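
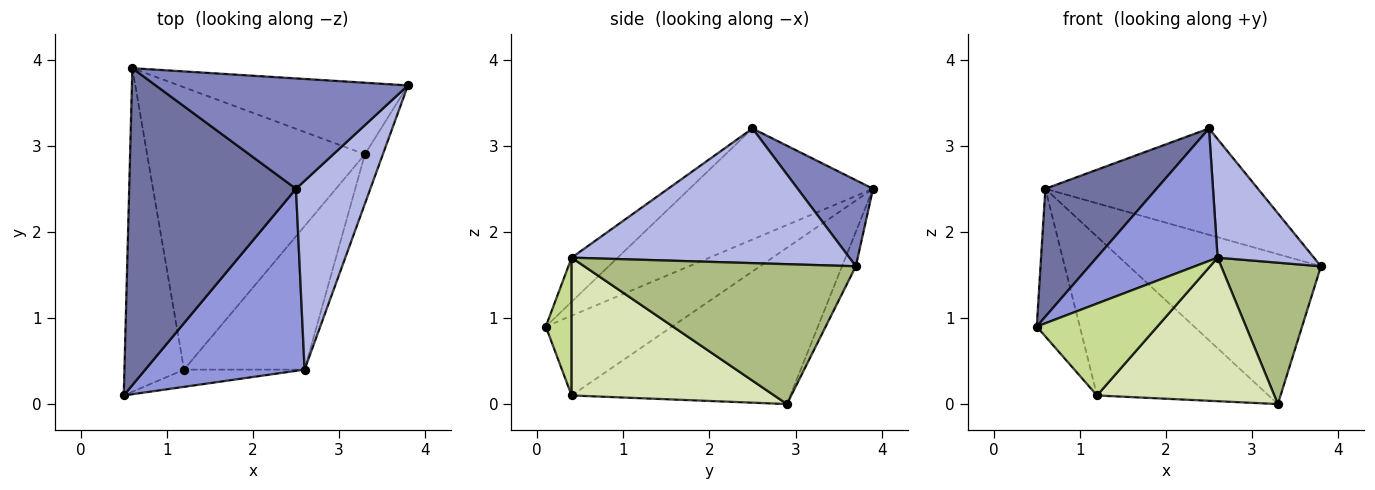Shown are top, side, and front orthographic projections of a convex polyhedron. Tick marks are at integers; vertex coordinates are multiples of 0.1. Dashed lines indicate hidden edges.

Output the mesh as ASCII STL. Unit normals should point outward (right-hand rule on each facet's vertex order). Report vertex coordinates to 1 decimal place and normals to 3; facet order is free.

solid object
 facet normal -0.525 -0.318 0.789
  outer loop
   vertex 2.5 2.5 3.2
   vertex 0.6 3.9 2.5
   vertex 0.5 0.1 0.9
  endloop
 endfacet
 facet normal 0.239 0.674 0.699
  outer loop
   vertex 2.5 2.5 3.2
   vertex 3.8 3.7 1.6
   vertex 0.6 3.9 2.5
  endloop
 endfacet
 facet normal -0.219 -0.574 0.789
  outer loop
   vertex 2.6 0.4 1.7
   vertex 2.5 2.5 3.2
   vertex 0.5 0.1 0.9
  endloop
 endfacet
 facet normal 0.838 -0.291 0.463
  outer loop
   vertex 2.6 0.4 1.7
   vertex 3.8 3.7 1.6
   vertex 2.5 2.5 3.2
  endloop
 endfacet
 facet normal -0.065 0.900 -0.430
  outer loop
   vertex 3.3 2.9 0.0
   vertex 0.6 3.9 2.5
   vertex 3.8 3.7 1.6
  endloop
 endfacet
 facet normal 0.932 -0.342 -0.120
  outer loop
   vertex 3.3 2.9 0.0
   vertex 3.8 3.7 1.6
   vertex 2.6 0.4 1.7
  endloop
 endfacet
 facet normal 0.206 -0.962 -0.180
  outer loop
   vertex 1.2 0.4 0.1
   vertex 2.6 0.4 1.7
   vertex 0.5 0.1 0.9
  endloop
 endfacet
 facet normal 0.629 -0.550 -0.550
  outer loop
   vertex 1.2 0.4 0.1
   vertex 3.3 2.9 0.0
   vertex 2.6 0.4 1.7
  endloop
 endfacet
 facet normal -0.773 0.263 -0.577
  outer loop
   vertex 1.2 0.4 0.1
   vertex 0.5 0.1 0.9
   vertex 0.6 3.9 2.5
  endloop
 endfacet
 facet normal -0.530 0.416 -0.739
  outer loop
   vertex 1.2 0.4 0.1
   vertex 0.6 3.9 2.5
   vertex 3.3 2.9 0.0
  endloop
 endfacet
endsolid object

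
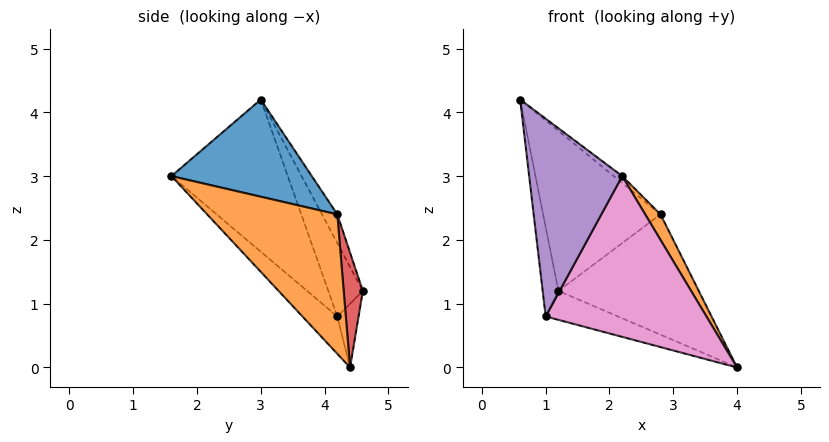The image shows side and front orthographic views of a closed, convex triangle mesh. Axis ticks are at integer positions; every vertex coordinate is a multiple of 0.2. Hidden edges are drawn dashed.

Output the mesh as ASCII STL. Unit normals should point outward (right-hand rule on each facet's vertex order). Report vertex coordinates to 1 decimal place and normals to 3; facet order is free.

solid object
 facet normal 0.620 0.038 0.783
  outer loop
   vertex 2.8 4.2 2.4
   vertex 0.6 3.0 4.2
   vertex 2.2 1.6 3.0
  endloop
 endfacet
 facet normal 0.893 -0.105 0.438
  outer loop
   vertex 2.8 4.2 2.4
   vertex 2.2 1.6 3.0
   vertex 4.0 4.4 0.0
  endloop
 endfacet
 facet normal -0.116 0.886 0.449
  outer loop
   vertex 2.8 4.2 2.4
   vertex 1.2 4.6 1.2
   vertex 0.6 3.0 4.2
  endloop
 endfacet
 facet normal 0.134 0.980 0.148
  outer loop
   vertex 2.8 4.2 2.4
   vertex 4.0 4.4 0.0
   vertex 1.2 4.6 1.2
  endloop
 endfacet
 facet normal -0.745 -0.596 -0.298
  outer loop
   vertex 1.0 4.2 0.8
   vertex 2.2 1.6 3.0
   vertex 0.6 3.0 4.2
  endloop
 endfacet
 facet normal -0.909 0.415 0.040
  outer loop
   vertex 1.0 4.2 0.8
   vertex 0.6 3.0 4.2
   vertex 1.2 4.6 1.2
  endloop
 endfacet
 facet normal -0.147 -0.678 -0.721
  outer loop
   vertex 1.0 4.2 0.8
   vertex 4.0 4.4 0.0
   vertex 2.2 1.6 3.0
  endloop
 endfacet
 facet normal -0.218 0.742 -0.633
  outer loop
   vertex 1.0 4.2 0.8
   vertex 1.2 4.6 1.2
   vertex 4.0 4.4 0.0
  endloop
 endfacet
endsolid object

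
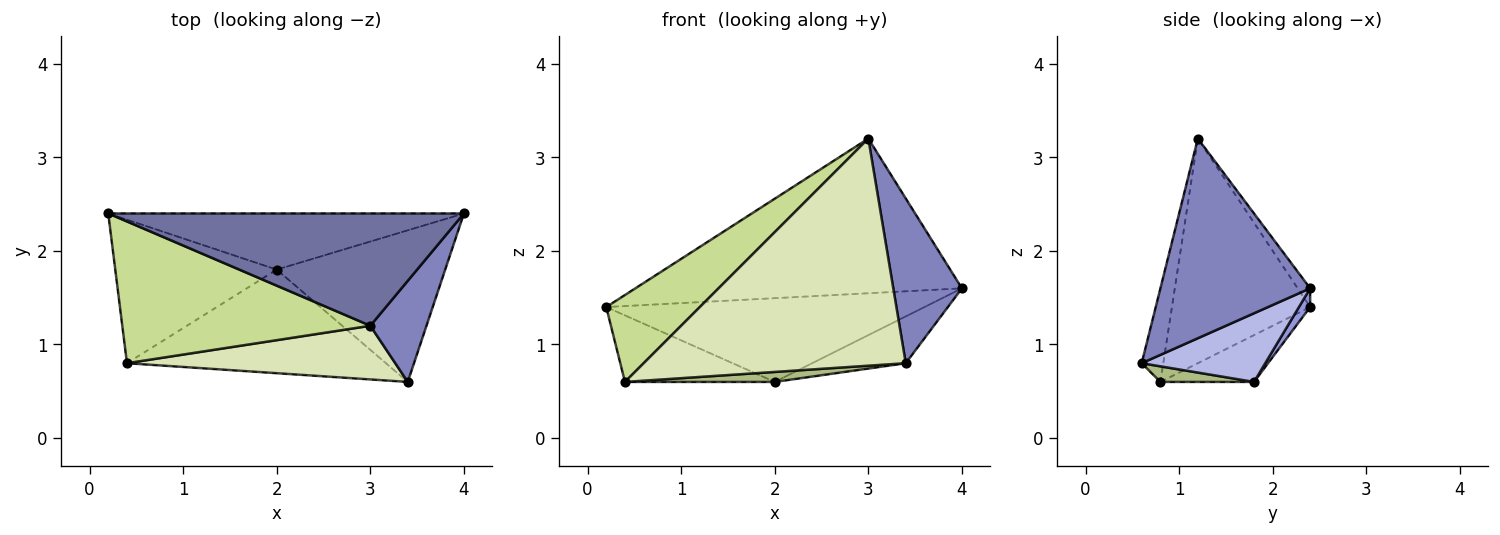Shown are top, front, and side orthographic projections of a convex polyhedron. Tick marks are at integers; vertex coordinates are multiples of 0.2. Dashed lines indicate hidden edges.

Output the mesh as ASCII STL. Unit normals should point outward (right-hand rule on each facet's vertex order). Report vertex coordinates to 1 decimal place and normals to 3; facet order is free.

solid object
 facet normal -0.031 0.809 0.587
  outer loop
   vertex 3.0 1.2 3.2
   vertex 4.0 2.4 1.6
   vertex 0.2 2.4 1.4
  endloop
 endfacet
 facet normal 0.881 -0.404 0.248
  outer loop
   vertex 3.0 1.2 3.2
   vertex 3.4 0.6 0.8
   vertex 4.0 2.4 1.6
  endloop
 endfacet
 facet normal 0.029 0.830 -0.557
  outer loop
   vertex 2.0 1.8 0.6
   vertex 0.2 2.4 1.4
   vertex 4.0 2.4 1.6
  endloop
 endfacet
 facet normal 0.363 0.275 -0.890
  outer loop
   vertex 2.0 1.8 0.6
   vertex 4.0 2.4 1.6
   vertex 3.4 0.6 0.8
  endloop
 endfacet
 facet normal -0.254 0.407 -0.877
  outer loop
   vertex 0.4 0.8 0.6
   vertex 0.2 2.4 1.4
   vertex 2.0 1.8 0.6
  endloop
 endfacet
 facet normal 0.060 -0.096 -0.994
  outer loop
   vertex 0.4 0.8 0.6
   vertex 2.0 1.8 0.6
   vertex 3.4 0.6 0.8
  endloop
 endfacet
 facet normal -0.611 -0.414 0.675
  outer loop
   vertex 0.4 0.8 0.6
   vertex 3.0 1.2 3.2
   vertex 0.2 2.4 1.4
  endloop
 endfacet
 facet normal -0.080 -0.970 0.229
  outer loop
   vertex 0.4 0.8 0.6
   vertex 3.4 0.6 0.8
   vertex 3.0 1.2 3.2
  endloop
 endfacet
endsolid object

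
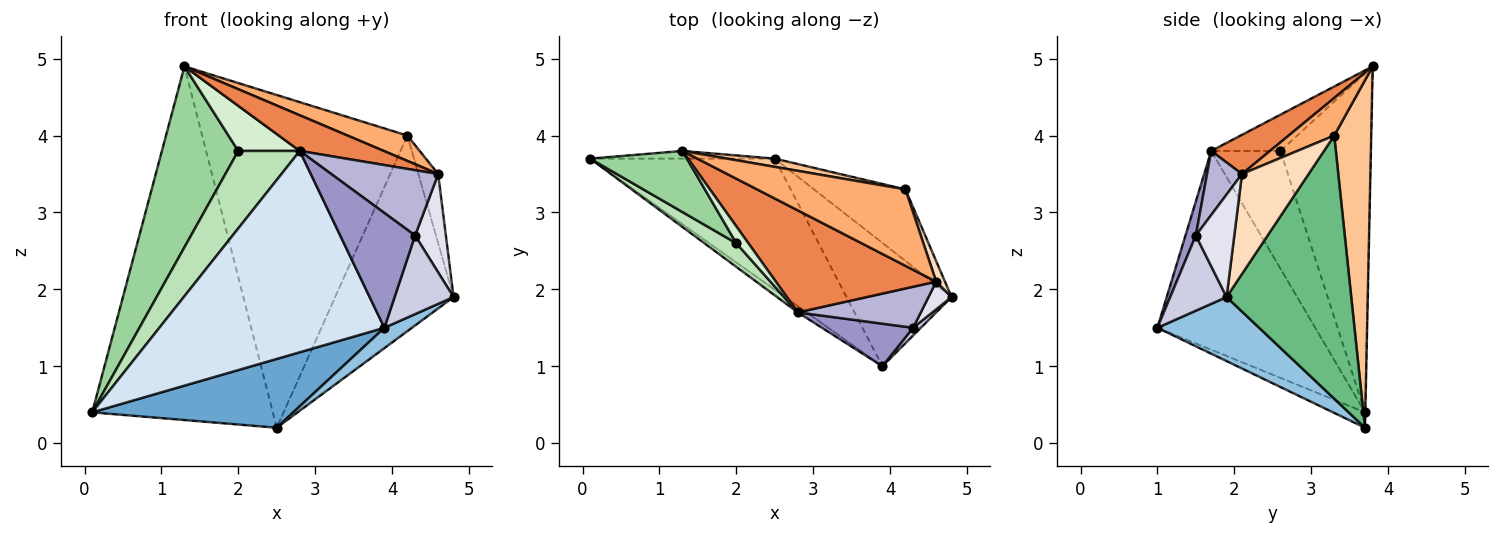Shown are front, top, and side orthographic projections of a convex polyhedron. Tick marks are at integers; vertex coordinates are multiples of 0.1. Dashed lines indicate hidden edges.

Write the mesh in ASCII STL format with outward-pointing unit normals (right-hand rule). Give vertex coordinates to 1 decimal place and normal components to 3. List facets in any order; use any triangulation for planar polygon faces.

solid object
 facet normal -0.074 -0.463 -0.883
  outer loop
   vertex 2.5 3.7 0.2
   vertex 3.9 1.0 1.5
   vertex 0.1 3.7 0.4
  endloop
 endfacet
 facet normal 0.515 -0.140 -0.845
  outer loop
   vertex 2.5 3.7 0.2
   vertex 4.8 1.9 1.9
   vertex 3.9 1.0 1.5
  endloop
 endfacet
 facet normal -0.002 1.000 -0.022
  outer loop
   vertex 2.5 3.7 0.2
   vertex 0.1 3.7 0.4
   vertex 1.3 3.8 4.9
  endloop
 endfacet
 facet normal -0.574 -0.818 -0.025
  outer loop
   vertex 2.8 1.7 3.8
   vertex 0.1 3.7 0.4
   vertex 3.9 1.0 1.5
  endloop
 endfacet
 facet normal 0.225 -0.321 0.920
  outer loop
   vertex 2.8 1.7 3.8
   vertex 4.6 2.1 3.5
   vertex 1.3 3.8 4.9
  endloop
 endfacet
 facet normal 0.233 -0.307 0.923
  outer loop
   vertex 4.2 3.3 4.0
   vertex 1.3 3.8 4.9
   vertex 4.6 2.1 3.5
  endloop
 endfacet
 facet normal 0.177 0.984 0.024
  outer loop
   vertex 4.2 3.3 4.0
   vertex 2.5 3.7 0.2
   vertex 1.3 3.8 4.9
  endloop
 endfacet
 facet normal 0.955 0.283 0.084
  outer loop
   vertex 4.2 3.3 4.0
   vertex 4.6 2.1 3.5
   vertex 4.8 1.9 1.9
  endloop
 endfacet
 facet normal 0.703 0.668 -0.244
  outer loop
   vertex 4.2 3.3 4.0
   vertex 4.8 1.9 1.9
   vertex 2.5 3.7 0.2
  endloop
 endfacet
 facet normal -0.746 -0.631 0.213
  outer loop
   vertex 2.0 2.6 3.8
   vertex 1.3 3.8 4.9
   vertex 0.1 3.7 0.4
  endloop
 endfacet
 facet normal -0.733 -0.651 0.199
  outer loop
   vertex 2.0 2.6 3.8
   vertex 0.1 3.7 0.4
   vertex 2.8 1.7 3.8
  endloop
 endfacet
 facet normal -0.725 -0.645 0.242
  outer loop
   vertex 2.0 2.6 3.8
   vertex 2.8 1.7 3.8
   vertex 1.3 3.8 4.9
  endloop
 endfacet
 facet normal 0.129 -0.930 0.345
  outer loop
   vertex 4.3 1.5 2.7
   vertex 2.8 1.7 3.8
   vertex 3.9 1.0 1.5
  endloop
 endfacet
 facet normal 0.267 -0.816 0.512
  outer loop
   vertex 4.3 1.5 2.7
   vertex 4.6 2.1 3.5
   vertex 2.8 1.7 3.8
  endloop
 endfacet
 facet normal 0.690 -0.721 0.071
  outer loop
   vertex 4.3 1.5 2.7
   vertex 3.9 1.0 1.5
   vertex 4.8 1.9 1.9
  endloop
 endfacet
 facet normal 0.769 -0.615 0.173
  outer loop
   vertex 4.3 1.5 2.7
   vertex 4.8 1.9 1.9
   vertex 4.6 2.1 3.5
  endloop
 endfacet
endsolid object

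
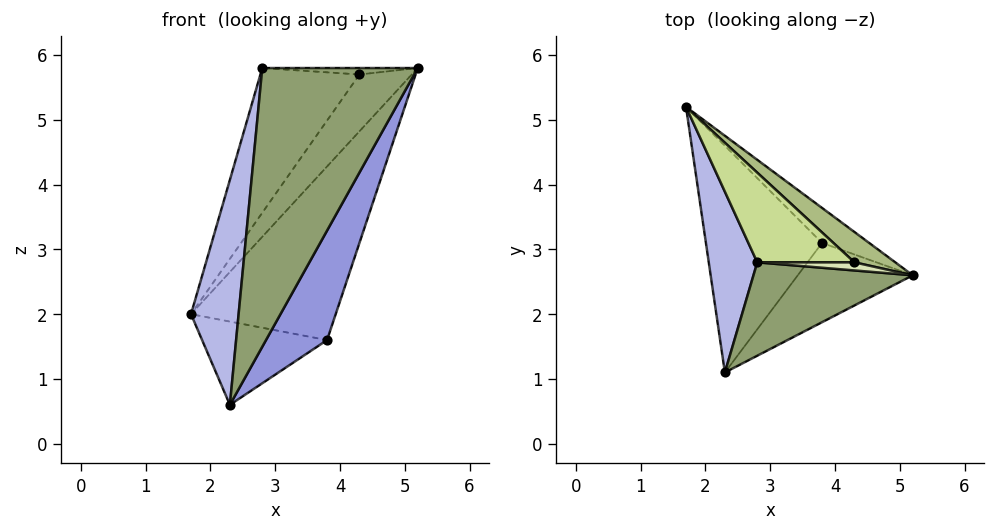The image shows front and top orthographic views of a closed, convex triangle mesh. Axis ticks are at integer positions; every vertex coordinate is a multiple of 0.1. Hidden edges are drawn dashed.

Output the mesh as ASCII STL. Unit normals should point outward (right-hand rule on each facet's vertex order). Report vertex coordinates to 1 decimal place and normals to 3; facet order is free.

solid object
 facet normal 0.686 0.713 -0.144
  outer loop
   vertex 3.8 3.1 1.6
   vertex 1.7 5.2 2.0
   vertex 5.2 2.6 5.8
  endloop
 endfacet
 facet normal 0.164 0.340 -0.926
  outer loop
   vertex 3.8 3.1 1.6
   vertex 2.3 1.1 0.6
   vertex 1.7 5.2 2.0
  endloop
 endfacet
 facet normal 0.827 -0.455 -0.330
  outer loop
   vertex 3.8 3.1 1.6
   vertex 5.2 2.6 5.8
   vertex 2.3 1.1 0.6
  endloop
 endfacet
 facet normal -0.968 -0.195 0.157
  outer loop
   vertex 2.8 2.8 5.8
   vertex 1.7 5.2 2.0
   vertex 2.3 1.1 0.6
  endloop
 endfacet
 facet normal -0.079 -0.945 0.317
  outer loop
   vertex 2.8 2.8 5.8
   vertex 2.3 1.1 0.6
   vertex 5.2 2.6 5.8
  endloop
 endfacet
 facet normal 0.142 0.873 0.466
  outer loop
   vertex 4.3 2.8 5.7
   vertex 5.2 2.6 5.8
   vertex 1.7 5.2 2.0
  endloop
 endfacet
 facet normal 0.035 0.850 0.526
  outer loop
   vertex 4.3 2.8 5.7
   vertex 1.7 5.2 2.0
   vertex 2.8 2.8 5.8
  endloop
 endfacet
 facet normal 0.052 0.624 0.780
  outer loop
   vertex 4.3 2.8 5.7
   vertex 2.8 2.8 5.8
   vertex 5.2 2.6 5.8
  endloop
 endfacet
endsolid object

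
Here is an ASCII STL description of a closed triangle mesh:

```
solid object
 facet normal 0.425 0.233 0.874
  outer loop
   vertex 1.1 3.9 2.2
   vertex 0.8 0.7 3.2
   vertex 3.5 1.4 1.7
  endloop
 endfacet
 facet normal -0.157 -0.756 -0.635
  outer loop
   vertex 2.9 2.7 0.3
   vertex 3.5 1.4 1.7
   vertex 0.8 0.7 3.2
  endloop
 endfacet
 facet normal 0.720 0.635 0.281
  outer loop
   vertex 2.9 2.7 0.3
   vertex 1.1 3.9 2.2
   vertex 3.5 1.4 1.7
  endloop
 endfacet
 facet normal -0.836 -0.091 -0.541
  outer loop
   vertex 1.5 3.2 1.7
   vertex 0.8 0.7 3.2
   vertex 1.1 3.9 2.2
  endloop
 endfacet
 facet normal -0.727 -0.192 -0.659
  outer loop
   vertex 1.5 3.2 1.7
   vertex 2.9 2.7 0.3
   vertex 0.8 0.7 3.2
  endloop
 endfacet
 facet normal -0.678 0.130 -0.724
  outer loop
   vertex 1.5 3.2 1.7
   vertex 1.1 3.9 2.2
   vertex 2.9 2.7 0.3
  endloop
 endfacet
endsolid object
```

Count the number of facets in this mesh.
6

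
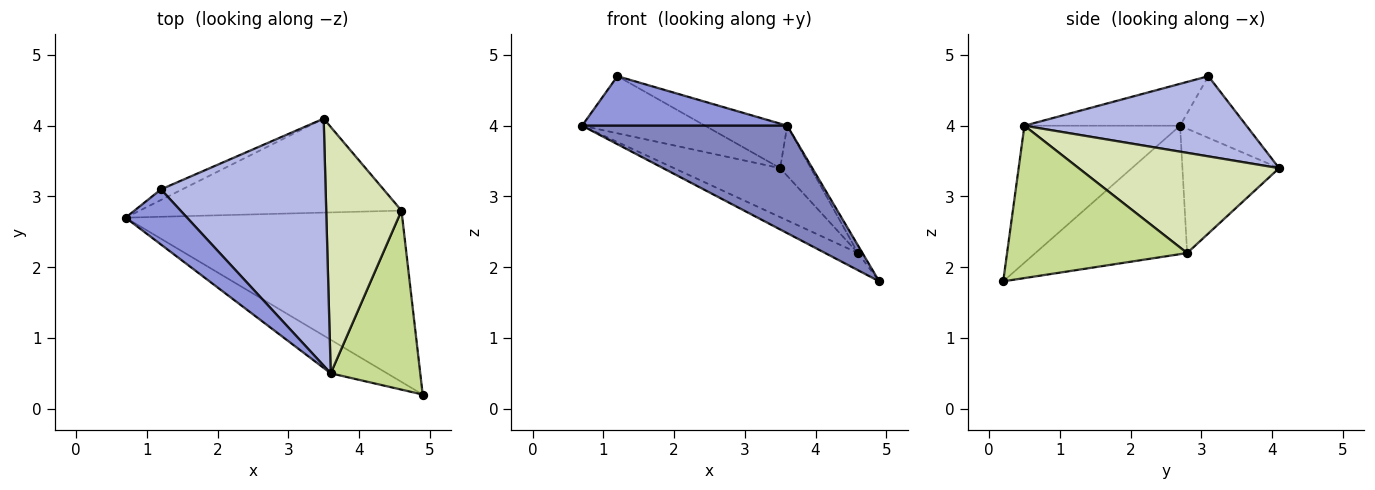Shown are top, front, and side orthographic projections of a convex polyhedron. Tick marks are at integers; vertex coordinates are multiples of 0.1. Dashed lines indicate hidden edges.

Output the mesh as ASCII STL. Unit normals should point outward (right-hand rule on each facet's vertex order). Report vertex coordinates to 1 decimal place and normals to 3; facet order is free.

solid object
 facet normal -0.469 0.868 -0.161
  outer loop
   vertex 1.2 3.1 4.7
   vertex 3.5 4.1 3.4
   vertex 0.7 2.7 4.0
  endloop
 endfacet
 facet normal -0.587 -0.773 -0.241
  outer loop
   vertex 3.6 0.5 4.0
   vertex 0.7 2.7 4.0
   vertex 4.9 0.2 1.8
  endloop
 endfacet
 facet normal -0.452 -0.596 0.664
  outer loop
   vertex 3.6 0.5 4.0
   vertex 1.2 3.1 4.7
   vertex 0.7 2.7 4.0
  endloop
 endfacet
 facet normal 0.432 0.160 0.888
  outer loop
   vertex 3.6 0.5 4.0
   vertex 3.5 4.1 3.4
   vertex 1.2 3.1 4.7
  endloop
 endfacet
 facet normal -0.419 0.091 -0.903
  outer loop
   vertex 4.6 2.8 2.2
   vertex 4.9 0.2 1.8
   vertex 0.7 2.7 4.0
  endloop
 endfacet
 facet normal -0.388 0.426 -0.817
  outer loop
   vertex 4.6 2.8 2.2
   vertex 0.7 2.7 4.0
   vertex 3.5 4.1 3.4
  endloop
 endfacet
 facet normal 0.862 0.022 0.506
  outer loop
   vertex 4.6 2.8 2.2
   vertex 3.6 0.5 4.0
   vertex 4.9 0.2 1.8
  endloop
 endfacet
 facet normal 0.794 0.121 0.596
  outer loop
   vertex 4.6 2.8 2.2
   vertex 3.5 4.1 3.4
   vertex 3.6 0.5 4.0
  endloop
 endfacet
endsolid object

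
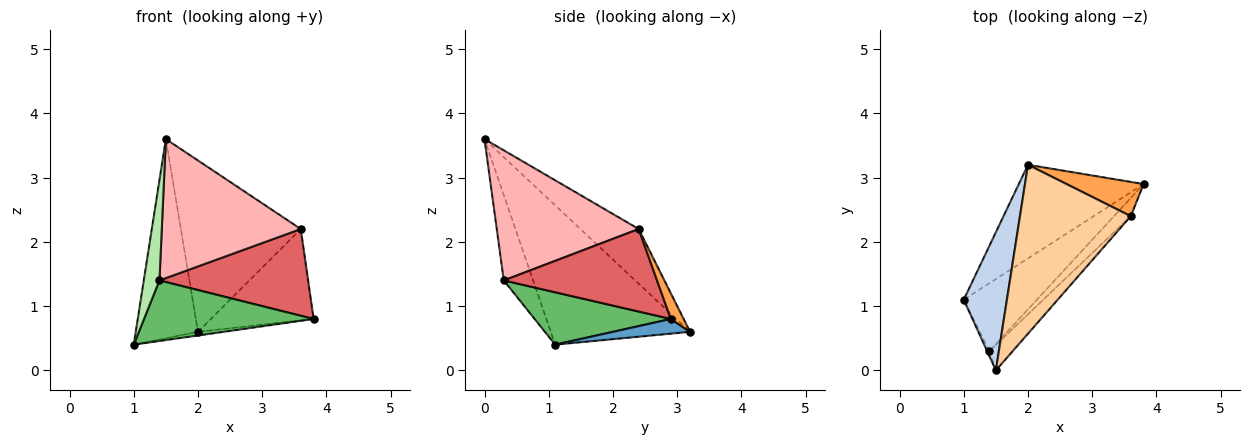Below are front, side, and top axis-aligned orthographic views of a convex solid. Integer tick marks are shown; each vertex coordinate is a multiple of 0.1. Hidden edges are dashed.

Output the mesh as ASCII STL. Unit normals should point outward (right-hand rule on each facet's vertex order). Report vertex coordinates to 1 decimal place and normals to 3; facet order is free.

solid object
 facet normal 0.117 0.039 -0.992
  outer loop
   vertex 2.0 3.2 0.6
   vertex 3.8 2.9 0.8
   vertex 1.0 1.1 0.4
  endloop
 endfacet
 facet normal -0.879 0.392 0.272
  outer loop
   vertex 1.5 0.0 3.6
   vertex 2.0 3.2 0.6
   vertex 1.0 1.1 0.4
  endloop
 endfacet
 facet normal 0.116 0.930 0.349
  outer loop
   vertex 3.6 2.4 2.2
   vertex 3.8 2.9 0.8
   vertex 2.0 3.2 0.6
  endloop
 endfacet
 facet normal -0.327 0.673 0.663
  outer loop
   vertex 3.6 2.4 2.2
   vertex 2.0 3.2 0.6
   vertex 1.5 0.0 3.6
  endloop
 endfacet
 facet normal 0.471 -0.587 -0.658
  outer loop
   vertex 1.4 0.3 1.4
   vertex 1.0 1.1 0.4
   vertex 3.8 2.9 0.8
  endloop
 endfacet
 facet normal -0.882 -0.471 -0.024
  outer loop
   vertex 1.4 0.3 1.4
   vertex 1.5 0.0 3.6
   vertex 1.0 1.1 0.4
  endloop
 endfacet
 facet normal 0.710 -0.689 -0.145
  outer loop
   vertex 1.4 0.3 1.4
   vertex 3.8 2.9 0.8
   vertex 3.6 2.4 2.2
  endloop
 endfacet
 facet normal 0.709 -0.694 -0.127
  outer loop
   vertex 1.4 0.3 1.4
   vertex 3.6 2.4 2.2
   vertex 1.5 0.0 3.6
  endloop
 endfacet
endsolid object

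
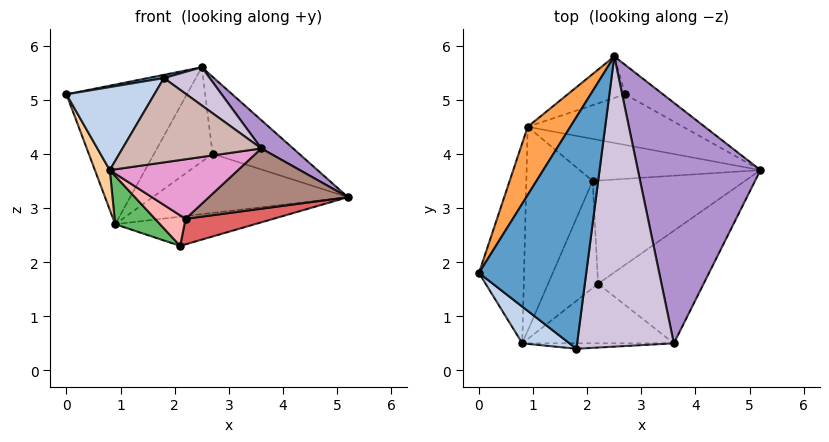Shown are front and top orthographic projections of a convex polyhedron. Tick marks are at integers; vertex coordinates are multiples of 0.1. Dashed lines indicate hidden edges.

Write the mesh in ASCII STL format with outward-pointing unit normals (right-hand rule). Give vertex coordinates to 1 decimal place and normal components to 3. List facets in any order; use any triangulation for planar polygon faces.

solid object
 facet normal -0.175 -0.014 0.985
  outer loop
   vertex 1.8 0.4 5.4
   vertex 2.5 5.8 5.6
   vertex 0.0 1.8 5.1
  endloop
 endfacet
 facet normal -0.614 -0.722 0.319
  outer loop
   vertex 1.8 0.4 5.4
   vertex 0.0 1.8 5.1
   vertex 0.8 0.5 3.7
  endloop
 endfacet
 facet normal -0.836 0.493 0.241
  outer loop
   vertex 0.9 4.5 2.7
   vertex 0.0 1.8 5.1
   vertex 2.5 5.8 5.6
  endloop
 endfacet
 facet normal -0.897 -0.086 -0.433
  outer loop
   vertex 0.9 4.5 2.7
   vertex 0.8 0.5 3.7
   vertex 0.0 1.8 5.1
  endloop
 endfacet
 facet normal -0.459 -0.205 -0.865
  outer loop
   vertex 0.9 4.5 2.7
   vertex 2.1 3.5 2.3
   vertex 0.8 0.5 3.7
  endloop
 endfacet
 facet normal 0.198 0.559 -0.805
  outer loop
   vertex 0.9 4.5 2.7
   vertex 5.2 3.7 3.2
   vertex 2.1 3.5 2.3
  endloop
 endfacet
 facet normal 0.285 -0.230 -0.931
  outer loop
   vertex 2.2 1.6 2.8
   vertex 2.1 3.5 2.3
   vertex 5.2 3.7 3.2
  endloop
 endfacet
 facet normal -0.374 -0.254 -0.892
  outer loop
   vertex 2.2 1.6 2.8
   vertex 0.8 0.5 3.7
   vertex 2.1 3.5 2.3
  endloop
 endfacet
 facet normal 0.621 -0.091 0.779
  outer loop
   vertex 3.6 0.5 4.1
   vertex 5.2 3.7 3.2
   vertex 2.5 5.8 5.6
  endloop
 endfacet
 facet normal 0.586 -0.106 0.803
  outer loop
   vertex 3.6 0.5 4.1
   vertex 2.5 5.8 5.6
   vertex 1.8 0.4 5.4
  endloop
 endfacet
 facet normal 0.409 -0.431 -0.805
  outer loop
   vertex 3.6 0.5 4.1
   vertex 2.2 1.6 2.8
   vertex 5.2 3.7 3.2
  endloop
 endfacet
 facet normal 0.009 -0.998 -0.064
  outer loop
   vertex 3.6 0.5 4.1
   vertex 1.8 0.4 5.4
   vertex 0.8 0.5 3.7
  endloop
 endfacet
 facet normal 0.101 -0.704 -0.704
  outer loop
   vertex 3.6 0.5 4.1
   vertex 0.8 0.5 3.7
   vertex 2.2 1.6 2.8
  endloop
 endfacet
 facet normal 0.378 0.865 -0.331
  outer loop
   vertex 2.7 5.1 4.0
   vertex 2.5 5.8 5.6
   vertex 5.2 3.7 3.2
  endloop
 endfacet
 facet normal 0.212 0.742 -0.636
  outer loop
   vertex 2.7 5.1 4.0
   vertex 5.2 3.7 3.2
   vertex 0.9 4.5 2.7
  endloop
 endfacet
 facet normal -0.015 0.915 -0.402
  outer loop
   vertex 2.7 5.1 4.0
   vertex 0.9 4.5 2.7
   vertex 2.5 5.8 5.6
  endloop
 endfacet
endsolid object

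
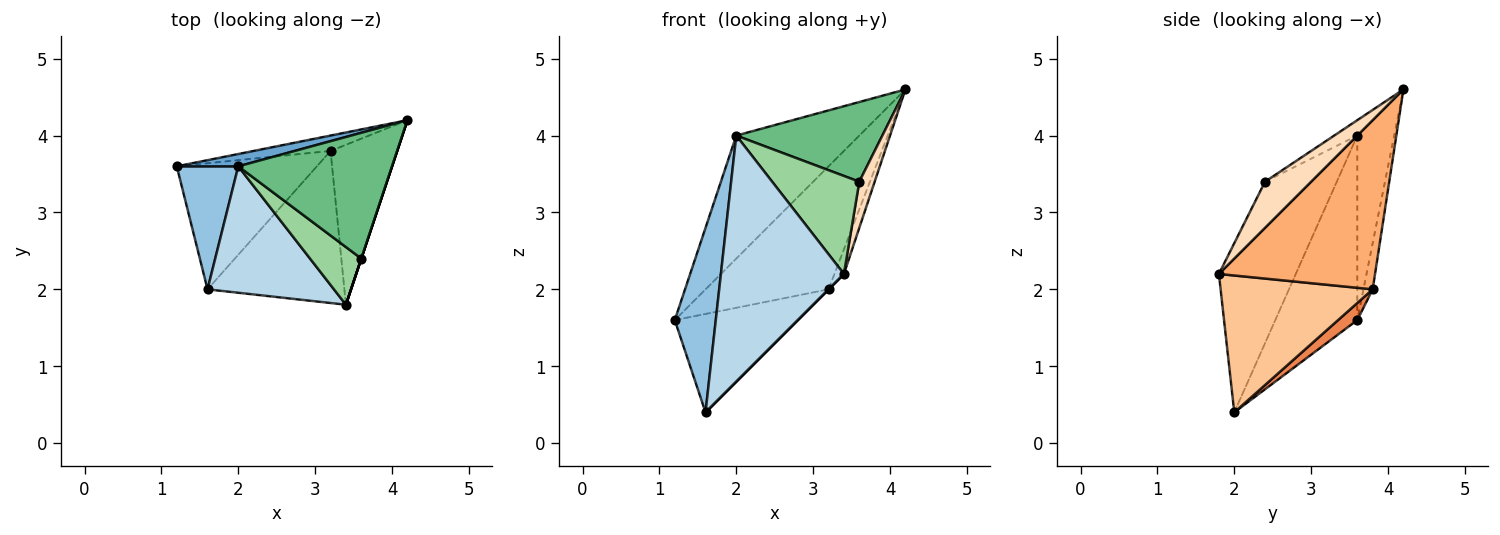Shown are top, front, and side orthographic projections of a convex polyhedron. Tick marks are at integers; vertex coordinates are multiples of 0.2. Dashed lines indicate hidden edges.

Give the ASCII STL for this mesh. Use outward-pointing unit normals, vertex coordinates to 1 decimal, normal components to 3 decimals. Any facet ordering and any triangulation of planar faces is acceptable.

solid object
 facet normal -0.286 0.953 0.095
  outer loop
   vertex 2.0 3.6 4.0
   vertex 4.2 4.2 4.6
   vertex 1.2 3.6 1.6
  endloop
 endfacet
 facet normal -0.857 -0.429 0.286
  outer loop
   vertex 2.0 3.6 4.0
   vertex 1.2 3.6 1.6
   vertex 1.6 2.0 0.4
  endloop
 endfacet
 facet normal -0.486 -0.777 0.399
  outer loop
   vertex 2.0 3.6 4.0
   vertex 1.6 2.0 0.4
   vertex 3.4 1.8 2.2
  endloop
 endfacet
 facet normal -0.074 0.990 -0.124
  outer loop
   vertex 3.2 3.8 2.0
   vertex 1.2 3.6 1.6
   vertex 4.2 4.2 4.6
  endloop
 endfacet
 facet normal 0.096 0.612 -0.785
  outer loop
   vertex 3.2 3.8 2.0
   vertex 1.6 2.0 0.4
   vertex 1.2 3.6 1.6
  endloop
 endfacet
 facet normal 0.929 0.056 -0.366
  outer loop
   vertex 3.2 3.8 2.0
   vertex 4.2 4.2 4.6
   vertex 3.4 1.8 2.2
  endloop
 endfacet
 facet normal 0.707 0.000 -0.707
  outer loop
   vertex 3.2 3.8 2.0
   vertex 3.4 1.8 2.2
   vertex 1.6 2.0 0.4
  endloop
 endfacet
 facet normal 0.949 -0.316 0.000
  outer loop
   vertex 3.6 2.4 3.4
   vertex 3.4 1.8 2.2
   vertex 4.2 4.2 4.6
  endloop
 endfacet
 facet normal -0.084 -0.533 0.842
  outer loop
   vertex 3.6 2.4 3.4
   vertex 4.2 4.2 4.6
   vertex 2.0 3.6 4.0
  endloop
 endfacet
 facet normal -0.415 -0.784 0.461
  outer loop
   vertex 3.6 2.4 3.4
   vertex 2.0 3.6 4.0
   vertex 3.4 1.8 2.2
  endloop
 endfacet
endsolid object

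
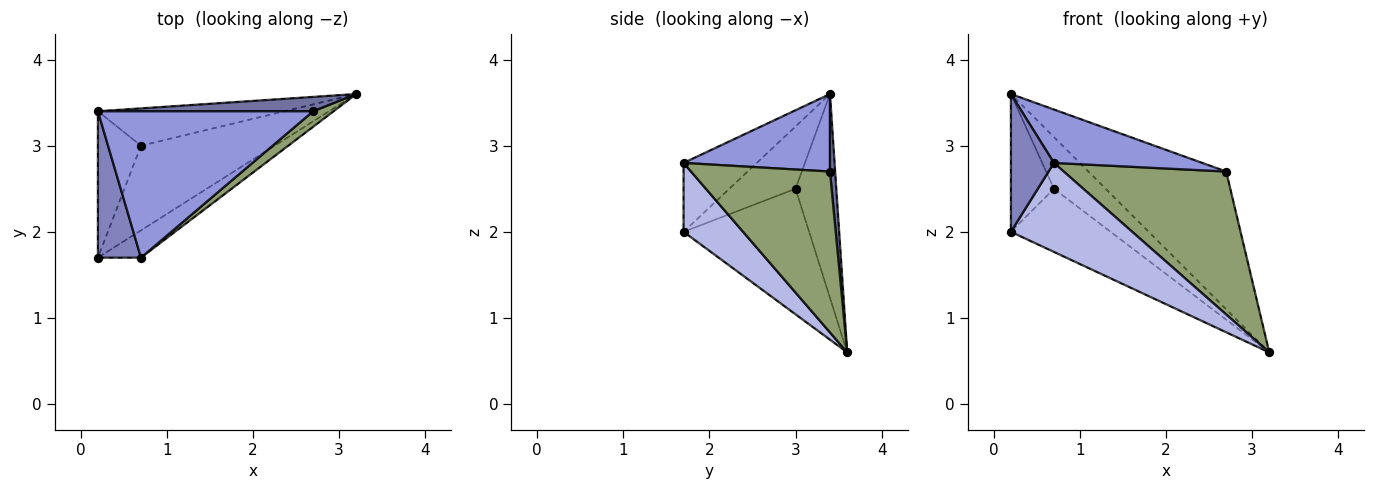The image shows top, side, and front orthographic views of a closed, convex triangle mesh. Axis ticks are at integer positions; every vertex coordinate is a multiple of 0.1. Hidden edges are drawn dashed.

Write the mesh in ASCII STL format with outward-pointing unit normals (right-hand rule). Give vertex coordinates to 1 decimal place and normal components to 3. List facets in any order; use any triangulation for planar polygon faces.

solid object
 facet normal 0.037 0.994 0.104
  outer loop
   vertex 2.7 3.4 2.7
   vertex 3.2 3.6 0.6
   vertex 0.2 3.4 3.6
  endloop
 endfacet
 facet normal -0.759 -0.446 0.474
  outer loop
   vertex 0.7 1.7 2.8
   vertex 0.2 3.4 3.6
   vertex 0.2 1.7 2.0
  endloop
 endfacet
 facet normal 0.320 -0.325 0.890
  outer loop
   vertex 0.7 1.7 2.8
   vertex 2.7 3.4 2.7
   vertex 0.2 3.4 3.6
  endloop
 endfacet
 facet normal 0.424 -0.866 -0.265
  outer loop
   vertex 0.7 1.7 2.8
   vertex 0.2 1.7 2.0
   vertex 3.2 3.6 0.6
  endloop
 endfacet
 facet normal 0.648 -0.757 0.082
  outer loop
   vertex 0.7 1.7 2.8
   vertex 3.2 3.6 0.6
   vertex 2.7 3.4 2.7
  endloop
 endfacet
 facet normal -0.539 0.683 -0.493
  outer loop
   vertex 0.7 3.0 2.5
   vertex 0.2 3.4 3.6
   vertex 3.2 3.6 0.6
  endloop
 endfacet
 facet normal -0.725 0.472 -0.501
  outer loop
   vertex 0.7 3.0 2.5
   vertex 0.2 1.7 2.0
   vertex 0.2 3.4 3.6
  endloop
 endfacet
 facet normal -0.601 0.478 -0.640
  outer loop
   vertex 0.7 3.0 2.5
   vertex 3.2 3.6 0.6
   vertex 0.2 1.7 2.0
  endloop
 endfacet
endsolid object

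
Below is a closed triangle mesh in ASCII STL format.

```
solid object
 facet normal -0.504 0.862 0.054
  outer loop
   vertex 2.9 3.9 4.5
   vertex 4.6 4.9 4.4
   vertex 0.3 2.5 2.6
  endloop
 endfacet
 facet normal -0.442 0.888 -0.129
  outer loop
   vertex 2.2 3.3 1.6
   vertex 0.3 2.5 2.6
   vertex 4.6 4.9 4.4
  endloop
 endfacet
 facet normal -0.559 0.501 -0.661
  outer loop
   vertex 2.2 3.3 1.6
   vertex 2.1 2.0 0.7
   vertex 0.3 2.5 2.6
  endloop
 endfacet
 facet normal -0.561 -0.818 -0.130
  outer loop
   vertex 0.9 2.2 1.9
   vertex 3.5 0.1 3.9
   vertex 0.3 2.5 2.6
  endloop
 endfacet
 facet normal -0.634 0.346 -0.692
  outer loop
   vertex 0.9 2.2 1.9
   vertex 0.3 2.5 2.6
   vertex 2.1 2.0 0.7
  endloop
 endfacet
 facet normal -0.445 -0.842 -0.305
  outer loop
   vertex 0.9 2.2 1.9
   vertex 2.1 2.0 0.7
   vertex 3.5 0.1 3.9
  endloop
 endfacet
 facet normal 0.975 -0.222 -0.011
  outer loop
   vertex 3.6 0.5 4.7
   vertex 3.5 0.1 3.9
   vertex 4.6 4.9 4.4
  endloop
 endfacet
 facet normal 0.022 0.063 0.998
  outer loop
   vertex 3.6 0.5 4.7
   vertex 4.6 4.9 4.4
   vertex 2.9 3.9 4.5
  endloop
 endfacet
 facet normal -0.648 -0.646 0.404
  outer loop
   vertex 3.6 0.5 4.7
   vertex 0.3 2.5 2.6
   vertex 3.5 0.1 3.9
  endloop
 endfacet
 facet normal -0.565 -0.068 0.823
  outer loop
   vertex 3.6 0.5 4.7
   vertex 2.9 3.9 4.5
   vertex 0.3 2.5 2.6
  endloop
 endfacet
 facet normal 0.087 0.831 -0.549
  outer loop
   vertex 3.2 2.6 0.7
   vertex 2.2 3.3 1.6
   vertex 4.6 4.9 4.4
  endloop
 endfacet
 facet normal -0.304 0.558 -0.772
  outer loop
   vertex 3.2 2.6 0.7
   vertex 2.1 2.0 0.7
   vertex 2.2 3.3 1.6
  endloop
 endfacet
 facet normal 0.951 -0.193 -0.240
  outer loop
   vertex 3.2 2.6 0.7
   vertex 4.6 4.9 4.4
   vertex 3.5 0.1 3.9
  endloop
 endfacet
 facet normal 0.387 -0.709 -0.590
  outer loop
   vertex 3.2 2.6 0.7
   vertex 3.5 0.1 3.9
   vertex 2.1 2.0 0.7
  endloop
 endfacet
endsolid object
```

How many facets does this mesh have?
14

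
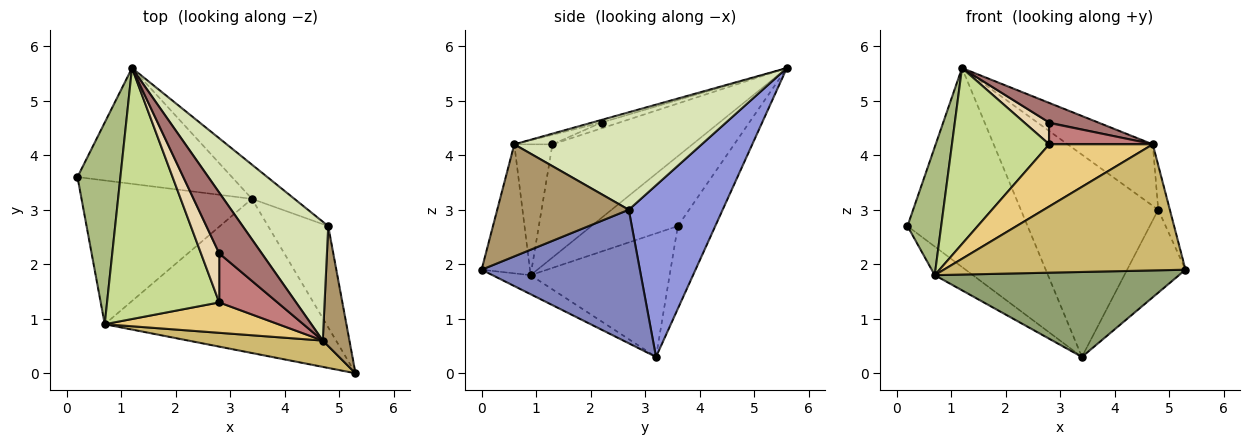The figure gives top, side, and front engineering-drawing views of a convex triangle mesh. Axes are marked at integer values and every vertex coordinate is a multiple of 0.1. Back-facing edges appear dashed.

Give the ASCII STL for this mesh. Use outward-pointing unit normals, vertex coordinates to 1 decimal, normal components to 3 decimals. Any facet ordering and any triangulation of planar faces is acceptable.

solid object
 facet normal -0.260 0.834 -0.486
  outer loop
   vertex 3.4 3.2 0.3
   vertex 0.2 3.6 2.7
   vertex 1.2 5.6 5.6
  endloop
 endfacet
 facet normal 0.864 0.319 -0.389
  outer loop
   vertex 4.8 2.7 3.0
   vertex 5.3 0.0 1.9
   vertex 3.4 3.2 0.3
  endloop
 endfacet
 facet normal 0.559 0.818 -0.138
  outer loop
   vertex 4.8 2.7 3.0
   vertex 3.4 3.2 0.3
   vertex 1.2 5.6 5.6
  endloop
 endfacet
 facet normal -0.580 0.159 -0.799
  outer loop
   vertex 0.7 0.9 1.8
   vertex 0.2 3.6 2.7
   vertex 3.4 3.2 0.3
  endloop
 endfacet
 facet normal -0.075 -0.481 -0.873
  outer loop
   vertex 0.7 0.9 1.8
   vertex 3.4 3.2 0.3
   vertex 5.3 0.0 1.9
  endloop
 endfacet
 facet normal -0.809 -0.315 0.496
  outer loop
   vertex 0.7 0.9 1.8
   vertex 1.2 5.6 5.6
   vertex 0.2 3.6 2.7
  endloop
 endfacet
 facet normal -0.637 -0.443 0.631
  outer loop
   vertex 0.7 0.9 1.8
   vertex 2.8 1.3 4.2
   vertex 1.2 5.6 5.6
  endloop
 endfacet
 facet normal 0.711 0.323 0.624
  outer loop
   vertex 4.7 0.6 4.2
   vertex 4.8 2.7 3.0
   vertex 1.2 5.6 5.6
  endloop
 endfacet
 facet normal 0.969 0.086 0.231
  outer loop
   vertex 4.7 0.6 4.2
   vertex 5.3 0.0 1.9
   vertex 4.8 2.7 3.0
  endloop
 endfacet
 facet normal -0.192 -0.961 0.200
  outer loop
   vertex 4.7 0.6 4.2
   vertex 0.7 0.9 1.8
   vertex 5.3 0.0 1.9
  endloop
 endfacet
 facet normal -0.314 -0.853 0.417
  outer loop
   vertex 4.7 0.6 4.2
   vertex 2.8 1.3 4.2
   vertex 0.7 0.9 1.8
  endloop
 endfacet
 facet normal -0.280 -0.390 0.877
  outer loop
   vertex 2.8 2.2 4.6
   vertex 1.2 5.6 5.6
   vertex 2.8 1.3 4.2
  endloop
 endfacet
 facet normal -0.058 -0.307 0.950
  outer loop
   vertex 2.8 2.2 4.6
   vertex 4.7 0.6 4.2
   vertex 1.2 5.6 5.6
  endloop
 endfacet
 facet normal -0.148 -0.402 0.904
  outer loop
   vertex 2.8 2.2 4.6
   vertex 2.8 1.3 4.2
   vertex 4.7 0.6 4.2
  endloop
 endfacet
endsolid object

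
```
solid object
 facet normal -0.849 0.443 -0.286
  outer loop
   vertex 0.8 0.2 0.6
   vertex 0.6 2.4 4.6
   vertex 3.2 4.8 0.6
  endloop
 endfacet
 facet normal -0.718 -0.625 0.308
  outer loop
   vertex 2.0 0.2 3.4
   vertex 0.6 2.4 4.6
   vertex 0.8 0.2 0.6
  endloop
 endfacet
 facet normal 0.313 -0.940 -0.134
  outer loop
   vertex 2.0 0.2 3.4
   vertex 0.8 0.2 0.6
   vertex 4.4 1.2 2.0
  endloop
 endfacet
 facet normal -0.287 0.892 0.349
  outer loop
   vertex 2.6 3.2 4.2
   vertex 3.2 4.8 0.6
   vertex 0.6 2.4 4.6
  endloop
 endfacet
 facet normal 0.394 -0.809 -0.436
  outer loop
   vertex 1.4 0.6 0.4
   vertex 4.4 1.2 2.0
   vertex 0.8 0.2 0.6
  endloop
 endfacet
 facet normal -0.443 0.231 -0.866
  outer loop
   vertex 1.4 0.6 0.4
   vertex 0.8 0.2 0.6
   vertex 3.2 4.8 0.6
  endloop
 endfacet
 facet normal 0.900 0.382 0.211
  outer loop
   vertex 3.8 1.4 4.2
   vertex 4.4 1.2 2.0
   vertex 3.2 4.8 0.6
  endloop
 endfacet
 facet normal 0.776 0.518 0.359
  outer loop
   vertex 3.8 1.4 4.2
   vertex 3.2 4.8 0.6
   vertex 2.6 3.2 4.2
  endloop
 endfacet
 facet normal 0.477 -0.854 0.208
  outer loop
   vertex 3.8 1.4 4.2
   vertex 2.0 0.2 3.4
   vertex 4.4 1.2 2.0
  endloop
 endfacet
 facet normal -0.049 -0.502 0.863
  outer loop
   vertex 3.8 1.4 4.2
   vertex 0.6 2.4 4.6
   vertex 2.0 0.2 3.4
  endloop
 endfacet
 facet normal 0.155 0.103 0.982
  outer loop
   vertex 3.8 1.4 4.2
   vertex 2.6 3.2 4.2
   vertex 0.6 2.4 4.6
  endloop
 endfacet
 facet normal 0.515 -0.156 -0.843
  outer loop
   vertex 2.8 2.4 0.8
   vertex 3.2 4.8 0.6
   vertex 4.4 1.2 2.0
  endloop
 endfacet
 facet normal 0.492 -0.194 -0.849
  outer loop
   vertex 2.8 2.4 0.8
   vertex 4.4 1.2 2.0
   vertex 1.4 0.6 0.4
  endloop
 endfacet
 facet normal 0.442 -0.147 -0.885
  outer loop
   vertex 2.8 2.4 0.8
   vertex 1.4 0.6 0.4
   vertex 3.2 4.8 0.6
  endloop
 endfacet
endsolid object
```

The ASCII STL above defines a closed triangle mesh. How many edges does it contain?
21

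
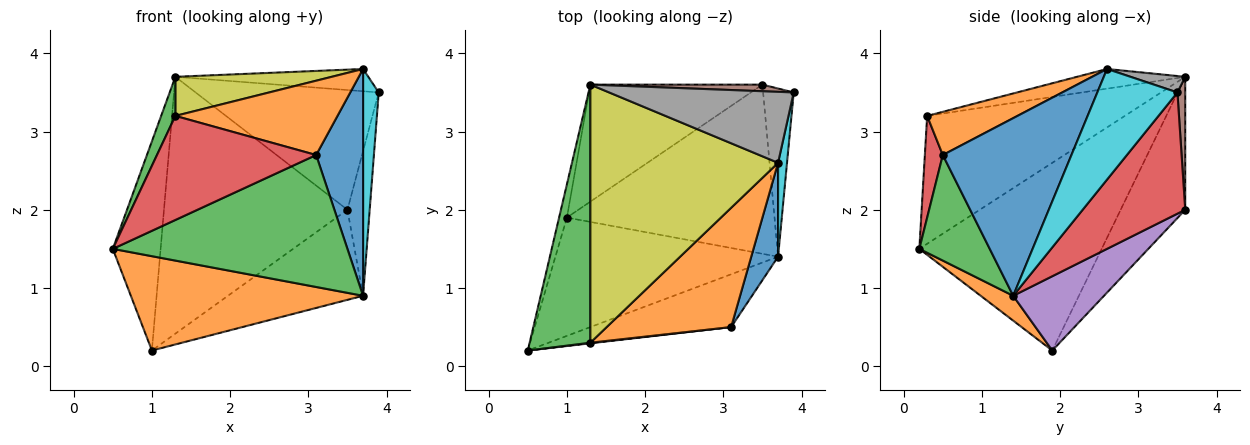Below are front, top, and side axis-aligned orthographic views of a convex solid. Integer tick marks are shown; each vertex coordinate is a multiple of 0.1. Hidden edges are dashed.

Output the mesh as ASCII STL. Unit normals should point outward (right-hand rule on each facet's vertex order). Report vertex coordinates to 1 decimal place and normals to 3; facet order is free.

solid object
 facet normal -0.967 0.253 -0.040
  outer loop
   vertex 1.0 1.9 0.2
   vertex 0.5 0.2 1.5
   vertex 1.3 3.6 3.7
  endloop
 endfacet
 facet normal 0.087 -0.621 -0.779
  outer loop
   vertex 3.7 1.4 0.9
   vertex 0.5 0.2 1.5
   vertex 1.0 1.9 0.2
  endloop
 endfacet
 facet normal -0.901 -0.065 0.428
  outer loop
   vertex 1.3 0.3 3.2
   vertex 1.3 3.6 3.7
   vertex 0.5 0.2 1.5
  endloop
 endfacet
 facet normal 0.949 0.206 -0.239
  outer loop
   vertex 3.5 3.6 2.0
   vertex 3.9 3.5 3.5
   vertex 3.7 1.4 0.9
  endloop
 endfacet
 facet normal 0.301 0.448 -0.842
  outer loop
   vertex 3.5 3.6 2.0
   vertex 3.7 1.4 0.9
   vertex 1.0 1.9 0.2
  endloop
 endfacet
 facet normal 0.043 0.998 0.055
  outer loop
   vertex 3.5 3.6 2.0
   vertex 1.3 3.6 3.7
   vertex 3.9 3.5 3.5
  endloop
 endfacet
 facet normal -0.305 0.867 -0.395
  outer loop
   vertex 3.5 3.6 2.0
   vertex 1.0 1.9 0.2
   vertex 1.3 3.6 3.7
  endloop
 endfacet
 facet normal 0.085 0.298 0.951
  outer loop
   vertex 3.7 2.6 3.8
   vertex 3.9 3.5 3.5
   vertex 1.3 3.6 3.7
  endloop
 endfacet
 facet normal -0.103 -0.149 0.983
  outer loop
   vertex 3.7 2.6 3.8
   vertex 1.3 3.6 3.7
   vertex 1.3 0.3 3.2
  endloop
 endfacet
 facet normal 0.978 -0.191 0.079
  outer loop
   vertex 3.7 2.6 3.8
   vertex 3.7 1.4 0.9
   vertex 3.9 3.5 3.5
  endloop
 endfacet
 facet normal 0.930 -0.339 0.140
  outer loop
   vertex 3.1 0.5 2.7
   vertex 3.7 1.4 0.9
   vertex 3.7 2.6 3.8
  endloop
 endfacet
 facet normal 0.283 -0.507 0.814
  outer loop
   vertex 3.1 0.5 2.7
   vertex 3.7 2.6 3.8
   vertex 1.3 0.3 3.2
  endloop
 endfacet
 facet normal 0.268 -0.894 -0.358
  outer loop
   vertex 3.1 0.5 2.7
   vertex 0.5 0.2 1.5
   vertex 3.7 1.4 0.9
  endloop
 endfacet
 facet normal 0.112 -0.994 0.006
  outer loop
   vertex 3.1 0.5 2.7
   vertex 1.3 0.3 3.2
   vertex 0.5 0.2 1.5
  endloop
 endfacet
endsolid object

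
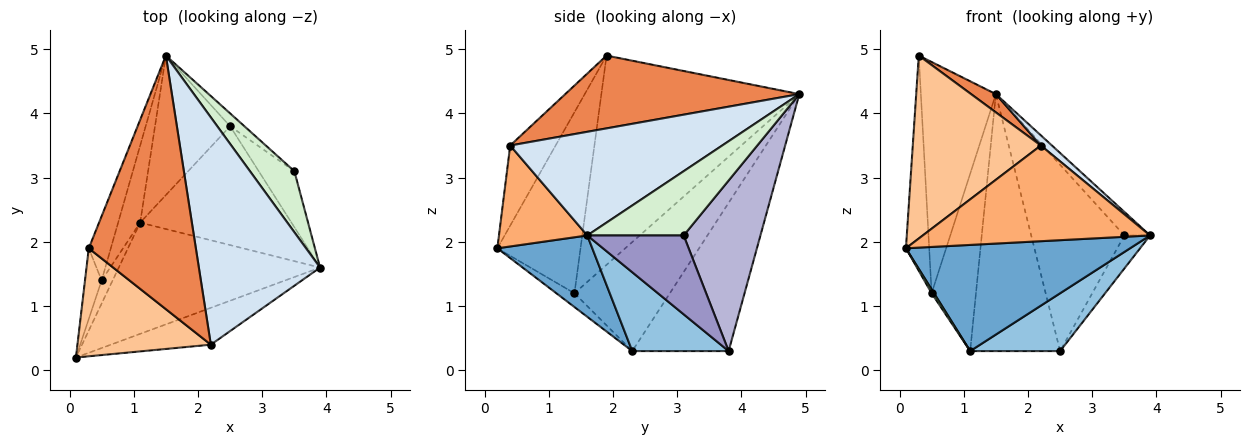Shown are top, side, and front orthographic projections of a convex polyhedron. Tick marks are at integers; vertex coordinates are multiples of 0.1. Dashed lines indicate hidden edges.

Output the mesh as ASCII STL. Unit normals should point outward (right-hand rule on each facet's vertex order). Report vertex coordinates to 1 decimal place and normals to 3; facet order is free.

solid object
 facet normal 0.281 -0.663 -0.694
  outer loop
   vertex 1.1 2.3 0.3
   vertex 3.9 1.6 2.1
   vertex 0.1 0.2 1.9
  endloop
 endfacet
 facet normal 0.424 -0.396 -0.814
  outer loop
   vertex 2.5 3.8 0.3
   vertex 3.9 1.6 2.1
   vertex 1.1 2.3 0.3
  endloop
 endfacet
 facet normal -0.686 0.640 -0.347
  outer loop
   vertex 2.5 3.8 0.3
   vertex 1.1 2.3 0.3
   vertex 1.5 4.9 4.3
  endloop
 endfacet
 facet normal 0.650 -0.034 0.760
  outer loop
   vertex 2.2 0.4 3.5
   vertex 3.9 1.6 2.1
   vertex 1.5 4.9 4.3
  endloop
 endfacet
 facet normal 0.561 -0.059 0.825
  outer loop
   vertex 2.2 0.4 3.5
   vertex 1.5 4.9 4.3
   vertex 0.3 1.9 4.9
  endloop
 endfacet
 facet normal 0.341 -0.877 -0.338
  outer loop
   vertex 2.2 0.4 3.5
   vertex 0.1 0.2 1.9
   vertex 3.9 1.6 2.1
  endloop
 endfacet
 facet normal -0.292 -0.824 0.486
  outer loop
   vertex 2.2 0.4 3.5
   vertex 0.3 1.9 4.9
   vertex 0.1 0.2 1.9
  endloop
 endfacet
 facet normal -0.892 0.414 -0.180
  outer loop
   vertex 0.5 1.4 1.2
   vertex 1.5 4.9 4.3
   vertex 1.1 2.3 0.3
  endloop
 endfacet
 facet normal -0.931 0.353 -0.098
  outer loop
   vertex 0.5 1.4 1.2
   vertex 0.3 1.9 4.9
   vertex 1.5 4.9 4.3
  endloop
 endfacet
 facet normal -0.777 -0.104 -0.621
  outer loop
   vertex 0.5 1.4 1.2
   vertex 1.1 2.3 0.3
   vertex 0.1 0.2 1.9
  endloop
 endfacet
 facet normal -0.959 0.268 -0.088
  outer loop
   vertex 0.5 1.4 1.2
   vertex 0.1 0.2 1.9
   vertex 0.3 1.9 4.9
  endloop
 endfacet
 facet normal 0.804 0.214 0.555
  outer loop
   vertex 3.5 3.1 2.1
   vertex 1.5 4.9 4.3
   vertex 3.9 1.6 2.1
  endloop
 endfacet
 facet normal 0.886 0.236 -0.400
  outer loop
   vertex 3.5 3.1 2.1
   vertex 3.9 1.6 2.1
   vertex 2.5 3.8 0.3
  endloop
 endfacet
 facet normal 0.635 0.771 -0.053
  outer loop
   vertex 3.5 3.1 2.1
   vertex 2.5 3.8 0.3
   vertex 1.5 4.9 4.3
  endloop
 endfacet
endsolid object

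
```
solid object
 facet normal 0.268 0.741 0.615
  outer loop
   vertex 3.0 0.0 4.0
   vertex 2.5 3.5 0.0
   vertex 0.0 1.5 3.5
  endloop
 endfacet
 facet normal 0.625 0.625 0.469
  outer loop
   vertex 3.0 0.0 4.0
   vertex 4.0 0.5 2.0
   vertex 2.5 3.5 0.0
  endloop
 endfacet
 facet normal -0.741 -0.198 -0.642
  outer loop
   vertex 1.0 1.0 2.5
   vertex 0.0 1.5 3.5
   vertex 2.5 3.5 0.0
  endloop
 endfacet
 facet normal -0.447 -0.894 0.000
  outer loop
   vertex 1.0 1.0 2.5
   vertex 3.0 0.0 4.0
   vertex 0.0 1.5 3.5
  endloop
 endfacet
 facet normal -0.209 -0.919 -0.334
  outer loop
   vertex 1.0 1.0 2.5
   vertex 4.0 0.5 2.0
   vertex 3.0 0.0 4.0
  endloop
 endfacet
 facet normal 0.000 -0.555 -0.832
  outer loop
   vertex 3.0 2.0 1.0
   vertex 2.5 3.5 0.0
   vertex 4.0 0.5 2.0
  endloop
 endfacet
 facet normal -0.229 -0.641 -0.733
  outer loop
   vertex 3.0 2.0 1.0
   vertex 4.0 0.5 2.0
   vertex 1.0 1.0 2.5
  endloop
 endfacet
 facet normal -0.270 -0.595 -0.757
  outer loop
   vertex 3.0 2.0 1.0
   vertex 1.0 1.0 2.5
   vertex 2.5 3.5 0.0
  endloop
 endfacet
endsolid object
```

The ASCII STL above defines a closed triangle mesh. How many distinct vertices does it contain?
6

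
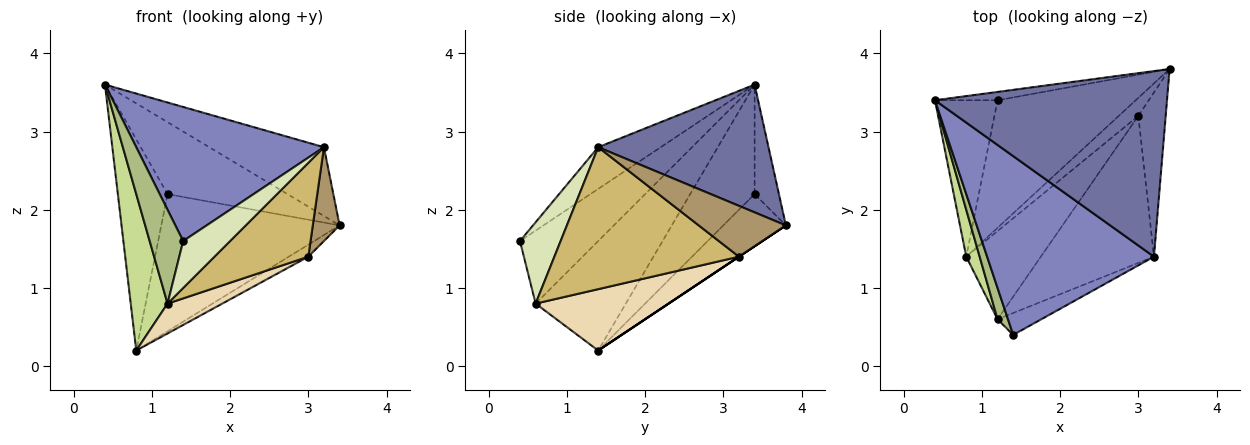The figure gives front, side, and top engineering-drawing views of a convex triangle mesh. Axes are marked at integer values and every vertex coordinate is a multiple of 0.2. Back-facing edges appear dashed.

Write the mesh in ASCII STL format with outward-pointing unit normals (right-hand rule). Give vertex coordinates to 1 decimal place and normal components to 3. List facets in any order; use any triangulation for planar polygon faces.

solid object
 facet normal 0.459 0.309 0.833
  outer loop
   vertex 3.2 1.4 2.8
   vertex 3.4 3.8 1.8
   vertex 0.4 3.4 3.6
  endloop
 endfacet
 facet normal -0.196 -0.588 0.784
  outer loop
   vertex 3.2 1.4 2.8
   vertex 0.4 3.4 3.6
   vertex 1.4 0.4 1.6
  endloop
 endfacet
 facet normal -0.198 0.974 -0.113
  outer loop
   vertex 1.2 3.4 2.2
   vertex 0.4 3.4 3.6
   vertex 3.4 3.8 1.8
  endloop
 endfacet
 facet normal -0.721 0.556 -0.412
  outer loop
   vertex 1.2 3.4 2.2
   vertex 0.8 1.4 0.2
   vertex 0.4 3.4 3.6
  endloop
 endfacet
 facet normal -0.249 0.709 -0.660
  outer loop
   vertex 1.2 3.4 2.2
   vertex 3.4 3.8 1.8
   vertex 0.8 1.4 0.2
  endloop
 endfacet
 facet normal -0.911 -0.391 0.130
  outer loop
   vertex 1.2 0.6 0.8
   vertex 1.4 0.4 1.6
   vertex 0.4 3.4 3.6
  endloop
 endfacet
 facet normal -0.920 -0.375 0.113
  outer loop
   vertex 1.2 0.6 0.8
   vertex 0.4 3.4 3.6
   vertex 0.8 1.4 0.2
  endloop
 endfacet
 facet normal 0.618 -0.713 -0.333
  outer loop
   vertex 1.2 0.6 0.8
   vertex 3.2 1.4 2.8
   vertex 1.4 0.4 1.6
  endloop
 endfacet
 facet normal 0.850 -0.261 -0.458
  outer loop
   vertex 3.0 3.2 1.4
   vertex 3.4 3.8 1.8
   vertex 3.2 1.4 2.8
  endloop
 endfacet
 facet normal 0.727 -0.370 -0.579
  outer loop
   vertex 3.0 3.2 1.4
   vertex 3.2 1.4 2.8
   vertex 1.2 0.6 0.8
  endloop
 endfacet
 facet normal 0.000 0.555 -0.832
  outer loop
   vertex 3.0 3.2 1.4
   vertex 0.8 1.4 0.2
   vertex 3.4 3.8 1.8
  endloop
 endfacet
 facet normal 0.615 -0.253 -0.747
  outer loop
   vertex 3.0 3.2 1.4
   vertex 1.2 0.6 0.8
   vertex 0.8 1.4 0.2
  endloop
 endfacet
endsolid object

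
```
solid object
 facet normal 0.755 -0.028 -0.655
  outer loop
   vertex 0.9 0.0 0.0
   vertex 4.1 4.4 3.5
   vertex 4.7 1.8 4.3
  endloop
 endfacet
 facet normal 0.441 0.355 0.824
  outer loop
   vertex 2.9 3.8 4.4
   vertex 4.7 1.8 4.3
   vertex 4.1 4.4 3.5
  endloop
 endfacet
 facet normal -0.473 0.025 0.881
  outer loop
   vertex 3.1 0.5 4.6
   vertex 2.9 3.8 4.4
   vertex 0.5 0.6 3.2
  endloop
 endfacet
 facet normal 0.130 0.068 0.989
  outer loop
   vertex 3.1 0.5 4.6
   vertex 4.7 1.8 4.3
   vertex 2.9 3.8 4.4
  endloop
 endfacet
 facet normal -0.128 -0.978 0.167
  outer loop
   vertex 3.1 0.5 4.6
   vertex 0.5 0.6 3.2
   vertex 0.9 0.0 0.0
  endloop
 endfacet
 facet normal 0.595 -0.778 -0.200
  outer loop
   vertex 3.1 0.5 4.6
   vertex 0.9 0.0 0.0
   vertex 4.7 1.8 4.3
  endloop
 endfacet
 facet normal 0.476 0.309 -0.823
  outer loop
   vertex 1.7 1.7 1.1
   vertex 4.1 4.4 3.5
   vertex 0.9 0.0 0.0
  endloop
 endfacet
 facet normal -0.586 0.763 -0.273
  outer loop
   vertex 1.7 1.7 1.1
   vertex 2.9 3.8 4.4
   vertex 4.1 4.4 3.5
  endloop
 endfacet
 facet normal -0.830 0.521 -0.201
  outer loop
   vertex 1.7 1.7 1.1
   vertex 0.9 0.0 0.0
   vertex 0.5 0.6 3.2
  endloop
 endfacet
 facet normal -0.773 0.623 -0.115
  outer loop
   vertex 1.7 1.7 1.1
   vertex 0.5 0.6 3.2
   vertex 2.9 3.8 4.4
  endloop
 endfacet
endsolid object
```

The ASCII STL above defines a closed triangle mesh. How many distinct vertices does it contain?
7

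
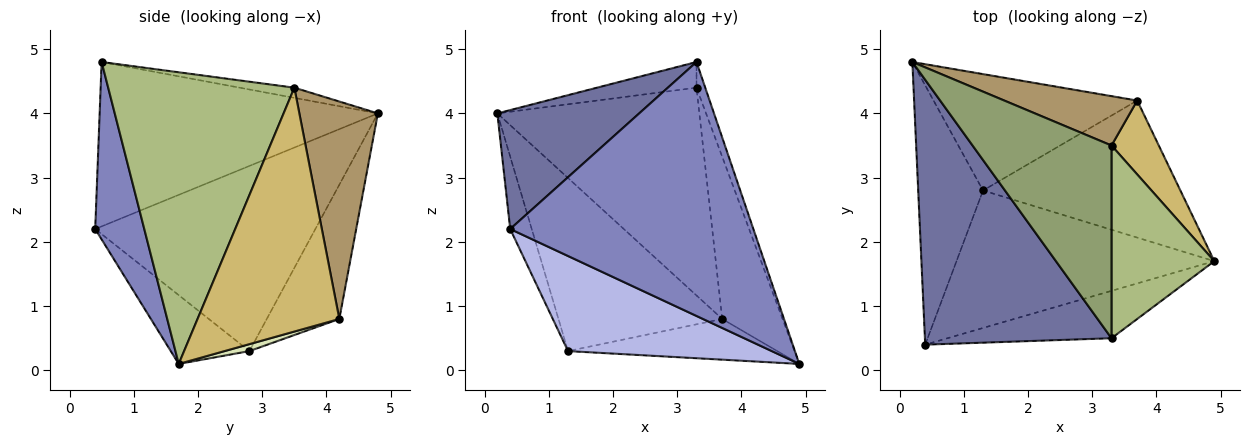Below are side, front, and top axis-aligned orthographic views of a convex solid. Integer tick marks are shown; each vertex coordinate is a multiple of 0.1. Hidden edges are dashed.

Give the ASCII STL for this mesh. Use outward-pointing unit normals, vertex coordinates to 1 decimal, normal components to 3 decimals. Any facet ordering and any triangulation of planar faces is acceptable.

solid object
 facet normal -0.626 -0.319 0.711
  outer loop
   vertex 3.3 0.5 4.8
   vertex 0.2 4.8 4.0
   vertex 0.4 0.4 2.2
  endloop
 endfacet
 facet normal 0.195 -0.964 -0.180
  outer loop
   vertex 3.3 0.5 4.8
   vertex 0.4 0.4 2.2
   vertex 4.9 1.7 0.1
  endloop
 endfacet
 facet normal -0.940 0.092 -0.329
  outer loop
   vertex 1.3 2.8 0.3
   vertex 0.4 0.4 2.2
   vertex 0.2 4.8 4.0
  endloop
 endfacet
 facet normal -0.214 -0.556 -0.803
  outer loop
   vertex 1.3 2.8 0.3
   vertex 4.9 1.7 0.1
   vertex 0.4 0.4 2.2
  endloop
 endfacet
 facet normal -0.072 0.132 0.989
  outer loop
   vertex 3.3 3.5 4.4
   vertex 0.2 4.8 4.0
   vertex 3.3 0.5 4.8
  endloop
 endfacet
 facet normal 0.942 0.044 0.332
  outer loop
   vertex 3.3 3.5 4.4
   vertex 3.3 0.5 4.8
   vertex 4.9 1.7 0.1
  endloop
 endfacet
 facet normal -0.345 0.779 -0.524
  outer loop
   vertex 3.7 4.2 0.8
   vertex 1.3 2.8 0.3
   vertex 0.2 4.8 4.0
  endloop
 endfacet
 facet normal 0.034 0.284 -0.958
  outer loop
   vertex 3.7 4.2 0.8
   vertex 4.9 1.7 0.1
   vertex 1.3 2.8 0.3
  endloop
 endfacet
 facet normal 0.354 0.910 0.216
  outer loop
   vertex 3.7 4.2 0.8
   vertex 0.2 4.8 4.0
   vertex 3.3 3.5 4.4
  endloop
 endfacet
 facet normal 0.906 0.386 0.176
  outer loop
   vertex 3.7 4.2 0.8
   vertex 3.3 3.5 4.4
   vertex 4.9 1.7 0.1
  endloop
 endfacet
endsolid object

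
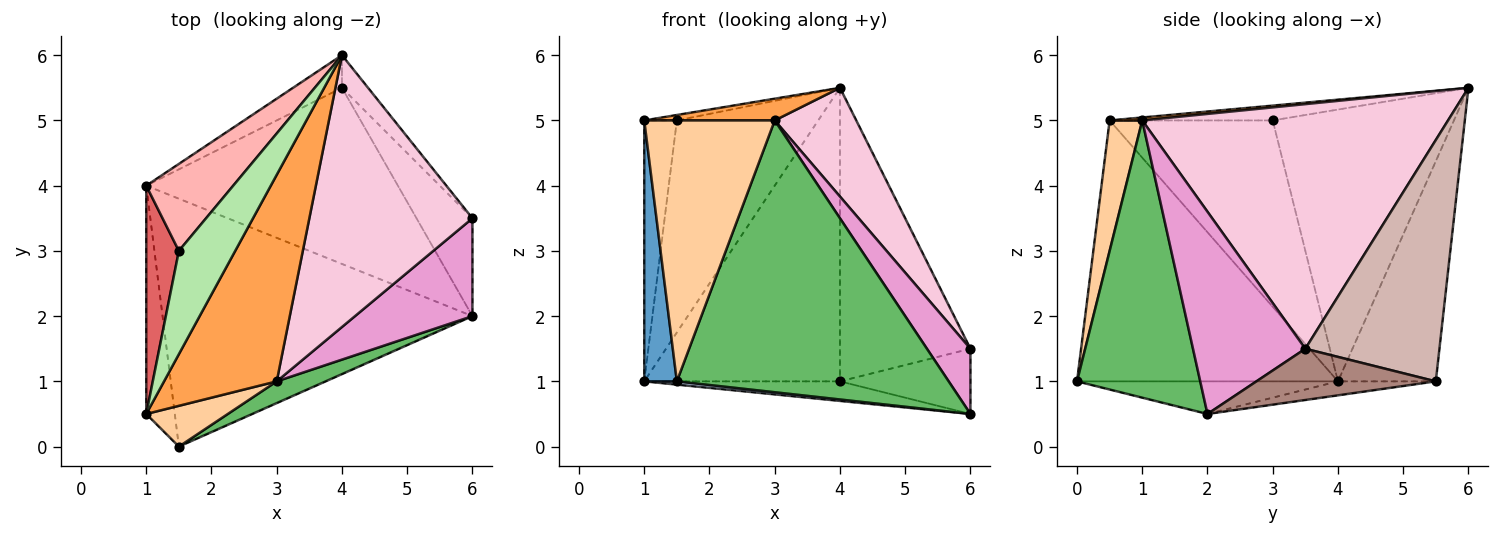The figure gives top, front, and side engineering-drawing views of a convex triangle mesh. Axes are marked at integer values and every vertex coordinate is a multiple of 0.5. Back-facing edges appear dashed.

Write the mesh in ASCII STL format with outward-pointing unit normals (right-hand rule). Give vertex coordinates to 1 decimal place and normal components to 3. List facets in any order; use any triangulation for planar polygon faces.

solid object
 facet normal -0.986 -0.123 -0.108
  outer loop
   vertex 1.0 4.0 1.0
   vertex 1.5 0.0 1.0
   vertex 1.0 0.5 5.0
  endloop
 endfacet
 facet normal -0.105 -0.013 -0.994
  outer loop
   vertex 1.0 4.0 1.0
   vertex 6.0 2.0 0.5
   vertex 1.5 0.0 1.0
  endloop
 endfacet
 facet normal 0.026 -0.105 0.994
  outer loop
   vertex 3.0 1.0 5.0
   vertex 4.0 6.0 5.5
   vertex 1.0 0.5 5.0
  endloop
 endfacet
 facet normal 0.240 -0.959 0.150
  outer loop
   vertex 3.0 1.0 5.0
   vertex 1.0 0.5 5.0
   vertex 1.5 0.0 1.0
  endloop
 endfacet
 facet normal 0.412 -0.908 0.073
  outer loop
   vertex 3.0 1.0 5.0
   vertex 1.5 0.0 1.0
   vertex 6.0 2.0 0.5
  endloop
 endfacet
 facet normal -0.254 0.051 0.966
  outer loop
   vertex 1.5 3.0 5.0
   vertex 1.0 0.5 5.0
   vertex 4.0 6.0 5.5
  endloop
 endfacet
 facet normal -0.966 0.193 0.169
  outer loop
   vertex 1.5 3.0 5.0
   vertex 1.0 4.0 1.0
   vertex 1.0 0.5 5.0
  endloop
 endfacet
 facet normal -0.765 0.596 0.245
  outer loop
   vertex 1.5 3.0 5.0
   vertex 4.0 6.0 5.5
   vertex 1.0 4.0 1.0
  endloop
 endfacet
 facet normal -0.055 0.110 -0.992
  outer loop
   vertex 4.0 5.5 1.0
   vertex 6.0 2.0 0.5
   vertex 1.0 4.0 1.0
  endloop
 endfacet
 facet normal -0.445 0.890 -0.099
  outer loop
   vertex 4.0 5.5 1.0
   vertex 1.0 4.0 1.0
   vertex 4.0 6.0 5.5
  endloop
 endfacet
 facet normal 0.606 0.441 -0.662
  outer loop
   vertex 6.0 3.5 1.5
   vertex 6.0 2.0 0.5
   vertex 4.0 5.5 1.0
  endloop
 endfacet
 facet normal 0.715 0.695 -0.077
  outer loop
   vertex 6.0 3.5 1.5
   vertex 4.0 5.5 1.0
   vertex 4.0 6.0 5.5
  endloop
 endfacet
 facet normal 0.820 -0.317 0.476
  outer loop
   vertex 6.0 3.5 1.5
   vertex 3.0 1.0 5.0
   vertex 6.0 2.0 0.5
  endloop
 endfacet
 facet normal 0.812 -0.217 0.542
  outer loop
   vertex 6.0 3.5 1.5
   vertex 4.0 6.0 5.5
   vertex 3.0 1.0 5.0
  endloop
 endfacet
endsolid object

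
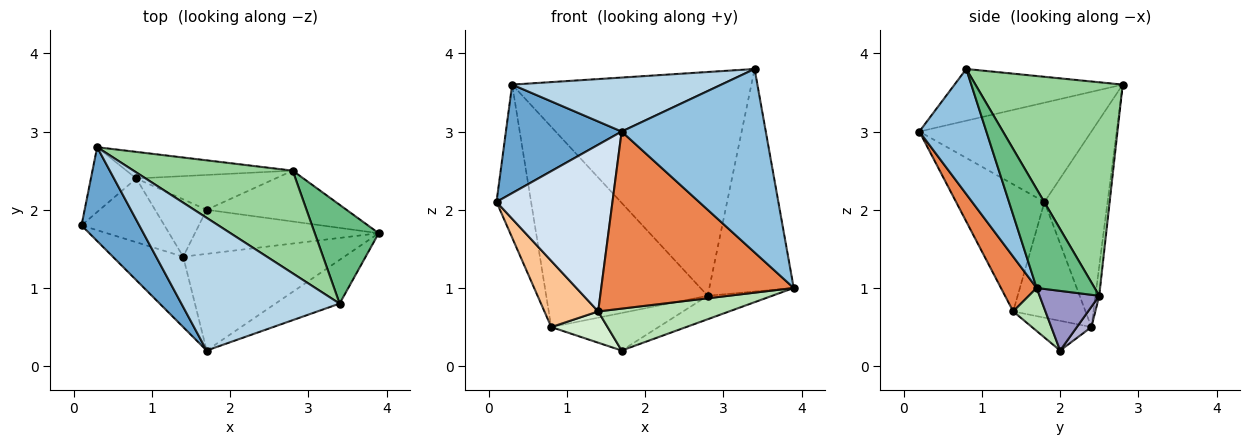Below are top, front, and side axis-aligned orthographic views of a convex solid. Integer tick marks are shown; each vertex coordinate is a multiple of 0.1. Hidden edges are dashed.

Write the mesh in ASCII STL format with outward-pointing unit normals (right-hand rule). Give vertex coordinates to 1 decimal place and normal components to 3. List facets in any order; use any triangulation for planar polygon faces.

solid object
 facet normal -0.747 -0.503 0.435
  outer loop
   vertex 0.3 2.8 3.6
   vertex 0.1 1.8 2.1
   vertex 1.7 0.2 3.0
  endloop
 endfacet
 facet normal 0.412 -0.886 -0.211
  outer loop
   vertex 3.4 0.8 3.8
   vertex 1.7 0.2 3.0
   vertex 3.9 1.7 1.0
  endloop
 endfacet
 facet normal -0.290 -0.361 0.887
  outer loop
   vertex 3.4 0.8 3.8
   vertex 0.3 2.8 3.6
   vertex 1.7 0.2 3.0
  endloop
 endfacet
 facet normal -0.575 -0.754 -0.318
  outer loop
   vertex 1.4 1.4 0.7
   vertex 1.7 0.2 3.0
   vertex 0.1 1.8 2.1
  endloop
 endfacet
 facet normal 0.161 -0.866 -0.473
  outer loop
   vertex 1.4 1.4 0.7
   vertex 3.9 1.7 1.0
   vertex 1.7 0.2 3.0
  endloop
 endfacet
 facet normal -0.859 0.471 -0.199
  outer loop
   vertex 0.8 2.4 0.5
   vertex 0.1 1.8 2.1
   vertex 0.3 2.8 3.6
  endloop
 endfacet
 facet normal -0.696 -0.517 -0.498
  outer loop
   vertex 0.8 2.4 0.5
   vertex 1.4 1.4 0.7
   vertex 0.1 1.8 2.1
  endloop
 endfacet
 facet normal -0.023 0.991 -0.132
  outer loop
   vertex 2.8 2.5 0.9
   vertex 0.8 2.4 0.5
   vertex 0.3 2.8 3.6
  endloop
 endfacet
 facet normal 0.532 0.774 0.344
  outer loop
   vertex 2.8 2.5 0.9
   vertex 3.4 0.8 3.8
   vertex 3.9 1.7 1.0
  endloop
 endfacet
 facet normal 0.488 0.793 0.364
  outer loop
   vertex 2.8 2.5 0.9
   vertex 0.3 2.8 3.6
   vertex 3.4 0.8 3.8
  endloop
 endfacet
 facet normal 0.167 -0.679 -0.715
  outer loop
   vertex 1.7 2.0 0.2
   vertex 3.9 1.7 1.0
   vertex 1.4 1.4 0.7
  endloop
 endfacet
 facet normal -0.451 -0.427 -0.783
  outer loop
   vertex 1.7 2.0 0.2
   vertex 1.4 1.4 0.7
   vertex 0.8 2.4 0.5
  endloop
 endfacet
 facet normal 0.361 0.391 -0.847
  outer loop
   vertex 1.7 2.0 0.2
   vertex 2.8 2.5 0.9
   vertex 3.9 1.7 1.0
  endloop
 endfacet
 facet normal 0.099 0.730 -0.677
  outer loop
   vertex 1.7 2.0 0.2
   vertex 0.8 2.4 0.5
   vertex 2.8 2.5 0.9
  endloop
 endfacet
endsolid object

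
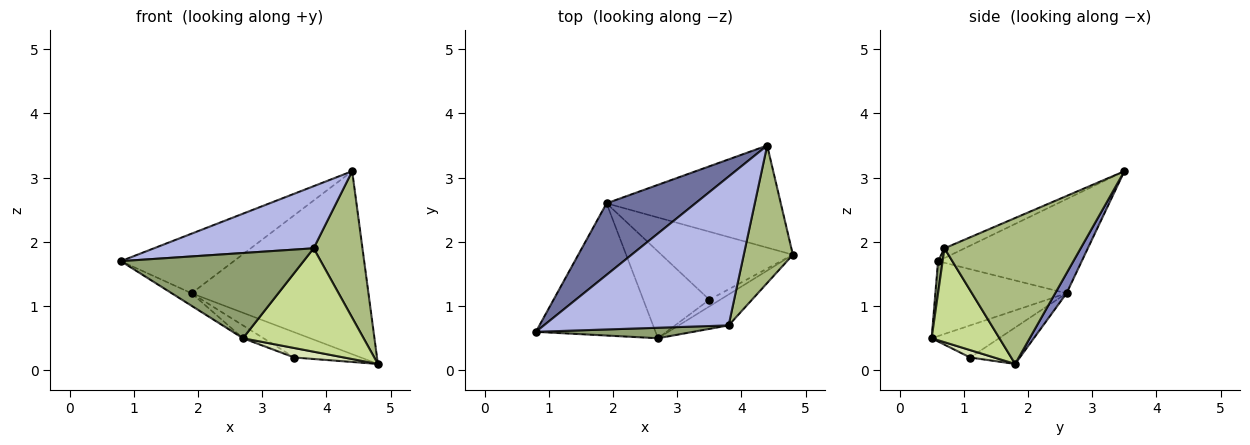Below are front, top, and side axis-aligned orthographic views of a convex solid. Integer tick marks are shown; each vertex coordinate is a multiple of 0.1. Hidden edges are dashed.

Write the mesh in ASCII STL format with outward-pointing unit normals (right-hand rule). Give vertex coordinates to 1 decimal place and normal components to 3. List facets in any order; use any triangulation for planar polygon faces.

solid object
 facet normal -0.631 0.496 0.596
  outer loop
   vertex 1.9 2.6 1.2
   vertex 0.8 0.6 1.7
   vertex 4.4 3.5 3.1
  endloop
 endfacet
 facet normal 0.056 0.872 -0.487
  outer loop
   vertex 1.9 2.6 1.2
   vertex 4.4 3.5 3.1
   vertex 4.8 1.8 0.1
  endloop
 endfacet
 facet normal -0.529 0.080 -0.845
  outer loop
   vertex 1.9 2.6 1.2
   vertex 2.7 0.5 0.5
   vertex 0.8 0.6 1.7
  endloop
 endfacet
 facet normal -0.049 -0.385 0.922
  outer loop
   vertex 3.8 0.7 1.9
   vertex 4.4 3.5 3.1
   vertex 0.8 0.6 1.7
  endloop
 endfacet
 facet normal 0.025 -0.992 0.122
  outer loop
   vertex 3.8 0.7 1.9
   vertex 0.8 0.6 1.7
   vertex 2.7 0.5 0.5
  endloop
 endfacet
 facet normal 0.897 -0.322 0.302
  outer loop
   vertex 3.8 0.7 1.9
   vertex 4.8 1.8 0.1
   vertex 4.4 3.5 3.1
  endloop
 endfacet
 facet normal 0.474 -0.844 -0.252
  outer loop
   vertex 3.8 0.7 1.9
   vertex 2.7 0.5 0.5
   vertex 4.8 1.8 0.1
  endloop
 endfacet
 facet normal 0.367 -0.759 -0.538
  outer loop
   vertex 3.5 1.1 0.2
   vertex 4.8 1.8 0.1
   vertex 2.7 0.5 0.5
  endloop
 endfacet
 facet normal -0.251 0.337 -0.907
  outer loop
   vertex 3.5 1.1 0.2
   vertex 1.9 2.6 1.2
   vertex 4.8 1.8 0.1
  endloop
 endfacet
 facet normal -0.433 0.132 -0.891
  outer loop
   vertex 3.5 1.1 0.2
   vertex 2.7 0.5 0.5
   vertex 1.9 2.6 1.2
  endloop
 endfacet
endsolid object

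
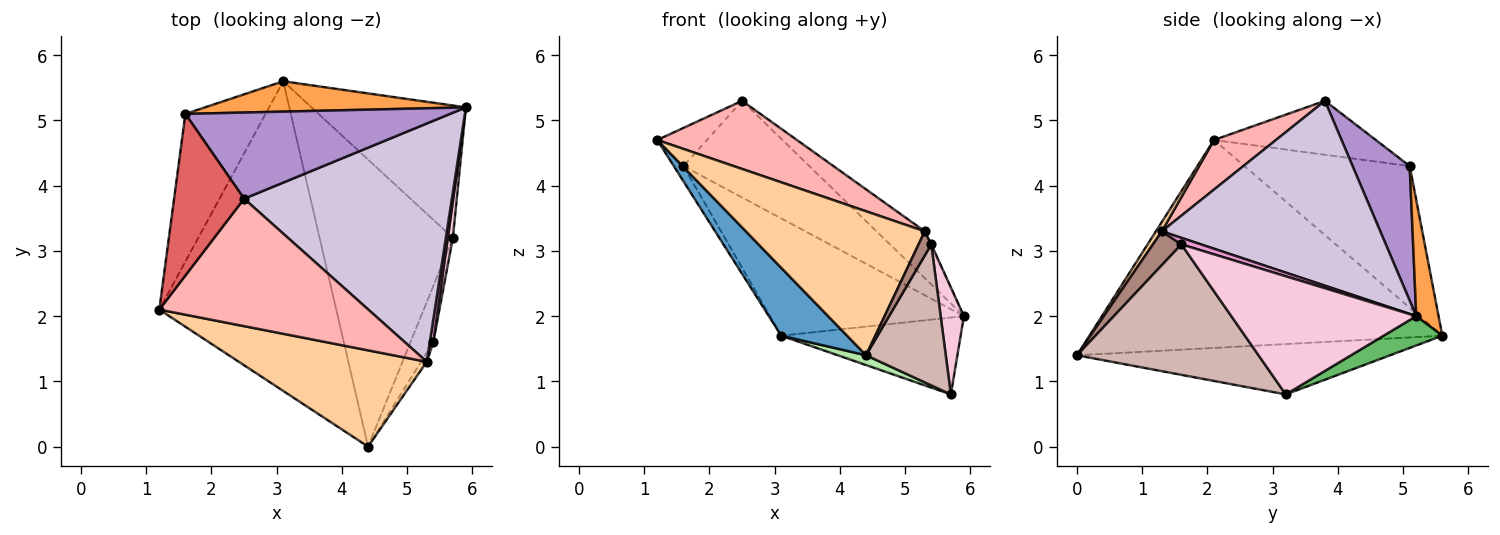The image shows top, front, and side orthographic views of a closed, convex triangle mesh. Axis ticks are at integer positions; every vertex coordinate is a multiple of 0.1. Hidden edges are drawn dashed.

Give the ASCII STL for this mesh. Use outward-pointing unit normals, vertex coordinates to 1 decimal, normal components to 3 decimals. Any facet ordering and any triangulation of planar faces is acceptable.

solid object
 facet normal -0.754 -0.141 -0.642
  outer loop
   vertex 3.1 5.6 1.7
   vertex 4.4 0.0 1.4
   vertex 1.2 2.1 4.7
  endloop
 endfacet
 facet normal -0.869 0.050 -0.492
  outer loop
   vertex 1.6 5.1 4.3
   vertex 3.1 5.6 1.7
   vertex 1.2 2.1 4.7
  endloop
 endfacet
 facet normal 0.111 0.962 0.249
  outer loop
   vertex 1.6 5.1 4.3
   vertex 5.9 5.2 2.0
   vertex 3.1 5.6 1.7
  endloop
 endfacet
 facet normal 0.028 -0.831 0.556
  outer loop
   vertex 5.3 1.3 3.3
   vertex 1.2 2.1 4.7
   vertex 4.4 0.0 1.4
  endloop
 endfacet
 facet normal 0.162 0.496 -0.853
  outer loop
   vertex 5.7 3.2 0.8
   vertex 3.1 5.6 1.7
   vertex 5.9 5.2 2.0
  endloop
 endfacet
 facet normal -0.353 -0.032 -0.935
  outer loop
   vertex 5.7 3.2 0.8
   vertex 4.4 0.0 1.4
   vertex 3.1 5.6 1.7
  endloop
 endfacet
 facet normal -0.600 0.184 0.779
  outer loop
   vertex 2.5 3.8 5.3
   vertex 1.6 5.1 4.3
   vertex 1.2 2.1 4.7
  endloop
 endfacet
 facet normal 0.205 -0.461 0.863
  outer loop
   vertex 2.5 3.8 5.3
   vertex 1.2 2.1 4.7
   vertex 5.3 1.3 3.3
  endloop
 endfacet
 facet normal 0.321 0.707 0.630
  outer loop
   vertex 2.5 3.8 5.3
   vertex 5.9 5.2 2.0
   vertex 1.6 5.1 4.3
  endloop
 endfacet
 facet normal 0.658 0.145 0.739
  outer loop
   vertex 2.5 3.8 5.3
   vertex 5.3 1.3 3.3
   vertex 5.9 5.2 2.0
  endloop
 endfacet
 facet normal 0.903 -0.402 -0.152
  outer loop
   vertex 5.4 1.6 3.1
   vertex 5.3 1.3 3.3
   vertex 4.4 0.0 1.4
  endloop
 endfacet
 facet normal 0.904 -0.397 -0.158
  outer loop
   vertex 5.4 1.6 3.1
   vertex 4.4 0.0 1.4
   vertex 5.7 3.2 0.8
  endloop
 endfacet
 facet normal 0.880 0.023 0.474
  outer loop
   vertex 5.4 1.6 3.1
   vertex 5.9 5.2 2.0
   vertex 5.3 1.3 3.3
  endloop
 endfacet
 facet normal 0.991 -0.125 0.043
  outer loop
   vertex 5.4 1.6 3.1
   vertex 5.7 3.2 0.8
   vertex 5.9 5.2 2.0
  endloop
 endfacet
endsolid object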